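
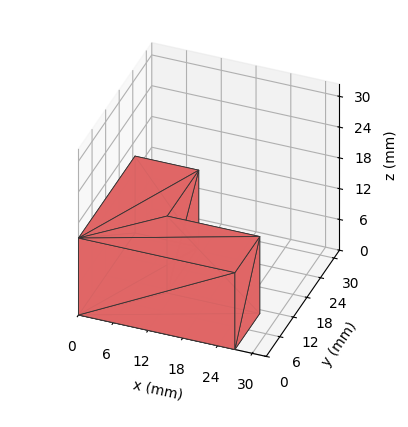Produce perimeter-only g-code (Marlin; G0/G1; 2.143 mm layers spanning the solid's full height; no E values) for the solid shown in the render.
Reading the render: the shape is an L-shaped prism: outer 27 × 25 mm, arm thicknesses ≈ 11 mm (horizontal) and 11 mm (vertical), extruded 15 mm in z (dimensions read to the nearest mm from the axis ticks). For the g-code, the solid's height is divided into equal slices at the stated Δz and each level perimeter traced with G1 moves after a G0 lift.

; perimeter-only toolpath
G21 ; units = mm
G90 ; absolute positioning
G28 ; home
; layer 1
G0 Z2.143
G0 X0.000 Y0.000
G1 X27.000 Y0.000
G1 X27.000 Y11.000
G1 X11.000 Y11.000
G1 X11.000 Y25.000
G1 X0.000 Y25.000
G1 X0.000 Y0.000
; layer 2
G0 Z4.286
G0 X0.000 Y0.000
G1 X27.000 Y0.000
G1 X27.000 Y11.000
G1 X11.000 Y11.000
G1 X11.000 Y25.000
G1 X0.000 Y25.000
G1 X0.000 Y0.000
; layer 3
G0 Z6.429
G0 X0.000 Y0.000
G1 X27.000 Y0.000
G1 X27.000 Y11.000
G1 X11.000 Y11.000
G1 X11.000 Y25.000
G1 X0.000 Y25.000
G1 X0.000 Y0.000
; layer 4
G0 Z8.571
G0 X0.000 Y0.000
G1 X27.000 Y0.000
G1 X27.000 Y11.000
G1 X11.000 Y11.000
G1 X11.000 Y25.000
G1 X0.000 Y25.000
G1 X0.000 Y0.000
; layer 5
G0 Z10.714
G0 X0.000 Y0.000
G1 X27.000 Y0.000
G1 X27.000 Y11.000
G1 X11.000 Y11.000
G1 X11.000 Y25.000
G1 X0.000 Y25.000
G1 X0.000 Y0.000
; layer 6
G0 Z12.857
G0 X0.000 Y0.000
G1 X27.000 Y0.000
G1 X27.000 Y11.000
G1 X11.000 Y11.000
G1 X11.000 Y25.000
G1 X0.000 Y25.000
G1 X0.000 Y0.000
; layer 7
G0 Z15.000
G0 X0.000 Y0.000
G1 X27.000 Y0.000
G1 X27.000 Y11.000
G1 X11.000 Y11.000
G1 X11.000 Y25.000
G1 X0.000 Y25.000
G1 X0.000 Y0.000
M2 ; end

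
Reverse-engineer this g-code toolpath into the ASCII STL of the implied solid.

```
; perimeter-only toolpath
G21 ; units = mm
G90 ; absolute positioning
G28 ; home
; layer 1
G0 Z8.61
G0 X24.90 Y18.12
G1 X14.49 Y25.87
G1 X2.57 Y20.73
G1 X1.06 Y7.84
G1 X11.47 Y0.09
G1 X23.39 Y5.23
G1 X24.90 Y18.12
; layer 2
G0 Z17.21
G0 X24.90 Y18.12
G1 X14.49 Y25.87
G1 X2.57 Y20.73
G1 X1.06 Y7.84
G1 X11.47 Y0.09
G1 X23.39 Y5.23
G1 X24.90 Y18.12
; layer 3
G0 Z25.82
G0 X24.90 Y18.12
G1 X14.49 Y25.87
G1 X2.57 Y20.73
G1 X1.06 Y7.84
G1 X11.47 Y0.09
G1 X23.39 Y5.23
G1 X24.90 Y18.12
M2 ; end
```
solid part
  facet normal 0.0000 0.0000 -1.0000
    outer loop
      vertex 2.57 20.73 0.00
      vertex 14.49 25.87 0.00
      vertex 24.90 18.12 0.00
    endloop
  endfacet
  facet normal 0.0000 0.0000 -1.0000
    outer loop
      vertex 1.06 7.84 0.00
      vertex 2.57 20.73 0.00
      vertex 24.90 18.12 0.00
    endloop
  endfacet
  facet normal 0.0000 0.0000 -1.0000
    outer loop
      vertex 11.47 0.09 0.00
      vertex 1.06 7.84 0.00
      vertex 24.90 18.12 0.00
    endloop
  endfacet
  facet normal 0.0000 0.0000 -1.0000
    outer loop
      vertex 23.39 5.23 0.00
      vertex 11.47 0.09 0.00
      vertex 24.90 18.12 0.00
    endloop
  endfacet
  facet normal 0.0000 0.0000 1.0000
    outer loop
      vertex 24.90 18.12 25.82
      vertex 14.49 25.87 25.82
      vertex 2.57 20.73 25.82
    endloop
  endfacet
  facet normal 0.0000 0.0000 1.0000
    outer loop
      vertex 24.90 18.12 25.82
      vertex 2.57 20.73 25.82
      vertex 1.06 7.84 25.82
    endloop
  endfacet
  facet normal 0.0000 0.0000 1.0000
    outer loop
      vertex 24.90 18.12 25.82
      vertex 1.06 7.84 25.82
      vertex 11.47 0.09 25.82
    endloop
  endfacet
  facet normal 0.0000 0.0000 1.0000
    outer loop
      vertex 24.90 18.12 25.82
      vertex 11.47 0.09 25.82
      vertex 23.39 5.23 25.82
    endloop
  endfacet
  facet normal 0.5972 0.8021 0.0000
    outer loop
      vertex 24.90 18.12 0.00
      vertex 14.49 25.87 0.00
      vertex 14.49 25.87 25.82
    endloop
  endfacet
  facet normal 0.5972 0.8021 0.0000
    outer loop
      vertex 24.90 18.12 0.00
      vertex 14.49 25.87 25.82
      vertex 24.90 18.12 25.82
    endloop
  endfacet
  facet normal -0.3960 0.9183 0.0000
    outer loop
      vertex 14.49 25.87 0.00
      vertex 2.57 20.73 0.00
      vertex 2.57 20.73 25.82
    endloop
  endfacet
  facet normal -0.3960 0.9183 0.0000
    outer loop
      vertex 14.49 25.87 0.00
      vertex 2.57 20.73 25.82
      vertex 14.49 25.87 25.82
    endloop
  endfacet
  facet normal -0.9932 0.1163 0.0000
    outer loop
      vertex 2.57 20.73 0.00
      vertex 1.06 7.84 0.00
      vertex 1.06 7.84 25.82
    endloop
  endfacet
  facet normal -0.9932 0.1163 0.0000
    outer loop
      vertex 2.57 20.73 0.00
      vertex 1.06 7.84 25.82
      vertex 2.57 20.73 25.82
    endloop
  endfacet
  facet normal -0.5972 -0.8021 0.0000
    outer loop
      vertex 1.06 7.84 0.00
      vertex 11.47 0.09 0.00
      vertex 11.47 0.09 25.82
    endloop
  endfacet
  facet normal -0.5972 -0.8021 0.0000
    outer loop
      vertex 1.06 7.84 0.00
      vertex 11.47 0.09 25.82
      vertex 1.06 7.84 25.82
    endloop
  endfacet
  facet normal 0.3960 -0.9183 0.0000
    outer loop
      vertex 11.47 0.09 0.00
      vertex 23.39 5.23 0.00
      vertex 23.39 5.23 25.82
    endloop
  endfacet
  facet normal 0.3960 -0.9183 0.0000
    outer loop
      vertex 11.47 0.09 0.00
      vertex 23.39 5.23 25.82
      vertex 11.47 0.09 25.82
    endloop
  endfacet
  facet normal 0.9932 -0.1163 0.0000
    outer loop
      vertex 23.39 5.23 0.00
      vertex 24.90 18.12 0.00
      vertex 24.90 18.12 25.82
    endloop
  endfacet
  facet normal 0.9932 -0.1163 0.0000
    outer loop
      vertex 23.39 5.23 0.00
      vertex 24.90 18.12 25.82
      vertex 23.39 5.23 25.82
    endloop
  endfacet
endsolid part

The G0 Z moves step by Δz≈8.61 mm. Every layer's G1 loop is the same polygon, so the solid is a straight extrusion of it from z=0 to z≈25.8. Closing with flat bottom and top caps and triangulating gives 20 facets — a regular 6-sided prism (a cylinder approximated with 6 flat sides), circumscribed radius ≈ 13 mm, height ≈ 25.8 mm.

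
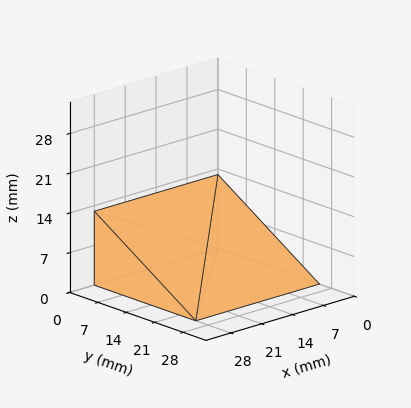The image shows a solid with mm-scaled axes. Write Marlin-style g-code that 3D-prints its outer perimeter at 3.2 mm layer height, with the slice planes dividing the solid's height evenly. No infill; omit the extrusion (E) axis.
Reading the render: the shape is a wedge (ramp): 28 × 25 mm base, rising to 13 mm along the y=0 edge and sloping linearly to z=0 at y=25 (dimensions read to the nearest mm from the axis ticks). For the g-code, the solid's height is divided into equal slices at the stated Δz and each level perimeter traced with G1 moves after a G0 lift.

; perimeter-only toolpath
G21 ; units = mm
G90 ; absolute positioning
G28 ; home
; layer 1
G0 Z3.2
G0 X0.0 Y0.0
G1 X28.0 Y0.0
G1 X28.0 Y18.8
G1 X0.0 Y18.8
G1 X0.0 Y0.0
; layer 2
G0 Z6.5
G0 X0.0 Y0.0
G1 X28.0 Y0.0
G1 X28.0 Y12.5
G1 X0.0 Y12.5
G1 X0.0 Y0.0
; layer 3
G0 Z9.8
G0 X0.0 Y0.0
G1 X28.0 Y0.0
G1 X28.0 Y6.2
G1 X0.0 Y6.2
G1 X0.0 Y0.0
M2 ; end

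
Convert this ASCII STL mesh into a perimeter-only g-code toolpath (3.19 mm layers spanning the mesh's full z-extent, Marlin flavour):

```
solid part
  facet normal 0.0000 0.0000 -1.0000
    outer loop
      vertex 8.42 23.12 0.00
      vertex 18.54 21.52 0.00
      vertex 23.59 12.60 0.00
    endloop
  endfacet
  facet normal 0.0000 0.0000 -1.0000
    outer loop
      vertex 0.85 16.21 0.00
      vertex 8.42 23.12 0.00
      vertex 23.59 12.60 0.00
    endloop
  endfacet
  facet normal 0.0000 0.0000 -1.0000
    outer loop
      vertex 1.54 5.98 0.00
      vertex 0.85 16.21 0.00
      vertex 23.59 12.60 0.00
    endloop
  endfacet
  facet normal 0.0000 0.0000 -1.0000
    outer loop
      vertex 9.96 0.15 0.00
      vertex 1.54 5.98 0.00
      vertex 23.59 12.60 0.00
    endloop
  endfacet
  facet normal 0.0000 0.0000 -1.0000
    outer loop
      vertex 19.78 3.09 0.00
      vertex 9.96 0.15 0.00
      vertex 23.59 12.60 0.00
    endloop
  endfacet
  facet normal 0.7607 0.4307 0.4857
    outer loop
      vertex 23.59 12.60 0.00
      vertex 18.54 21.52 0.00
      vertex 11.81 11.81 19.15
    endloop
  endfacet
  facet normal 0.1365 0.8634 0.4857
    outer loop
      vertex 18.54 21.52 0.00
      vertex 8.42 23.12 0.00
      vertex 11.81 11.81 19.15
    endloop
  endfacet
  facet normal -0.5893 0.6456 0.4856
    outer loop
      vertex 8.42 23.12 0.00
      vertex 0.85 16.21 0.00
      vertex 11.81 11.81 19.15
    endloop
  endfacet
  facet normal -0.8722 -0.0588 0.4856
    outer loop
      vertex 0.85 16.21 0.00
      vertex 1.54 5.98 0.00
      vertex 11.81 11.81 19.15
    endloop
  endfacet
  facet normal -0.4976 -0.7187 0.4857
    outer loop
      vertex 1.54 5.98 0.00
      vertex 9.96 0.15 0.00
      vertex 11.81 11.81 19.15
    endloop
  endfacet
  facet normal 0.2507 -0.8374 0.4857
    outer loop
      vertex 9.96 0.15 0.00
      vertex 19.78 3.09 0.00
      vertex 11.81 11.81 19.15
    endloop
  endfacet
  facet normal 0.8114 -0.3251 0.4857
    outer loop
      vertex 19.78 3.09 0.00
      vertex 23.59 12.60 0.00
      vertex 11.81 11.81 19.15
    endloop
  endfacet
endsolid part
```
; perimeter-only toolpath
G21 ; units = mm
G90 ; absolute positioning
G28 ; home
; layer 1
G0 Z3.19
G0 X21.63 Y12.47
G1 X17.42 Y19.90
G1 X8.98 Y21.24
G1 X2.68 Y15.48
G1 X3.25 Y6.95
G1 X10.27 Y2.09
G1 X18.45 Y4.54
G1 X21.63 Y12.47
; layer 2
G0 Z6.38
G0 X19.66 Y12.34
G1 X16.30 Y18.28
G1 X9.55 Y19.35
G1 X4.50 Y14.74
G1 X4.96 Y7.92
G1 X10.58 Y4.04
G1 X17.12 Y6.00
G1 X19.66 Y12.34
; layer 3
G0 Z9.57
G0 X17.70 Y12.21
G1 X15.18 Y16.66
G1 X10.12 Y17.46
G1 X6.33 Y14.01
G1 X6.68 Y8.89
G1 X10.89 Y5.98
G1 X15.80 Y7.45
G1 X17.70 Y12.21
; layer 4
G0 Z12.77
G0 X15.74 Y12.07
G1 X14.05 Y15.05
G1 X10.68 Y15.58
G1 X8.16 Y13.28
G1 X8.39 Y9.87
G1 X11.19 Y7.92
G1 X14.47 Y8.90
G1 X15.74 Y12.07
; layer 5
G0 Z15.96
G0 X13.77 Y11.94
G1 X12.93 Y13.43
G1 X11.24 Y13.70
G1 X9.98 Y12.54
G1 X10.10 Y10.84
G1 X11.50 Y9.87
G1 X13.14 Y10.36
G1 X13.77 Y11.94
M2 ; end

The solid is a regular 7-sided pyramid, base circumscribed radius ≈ 11.8 mm, apex at z ≈ 19.1 mm. Slicing at Δz = 3.19 mm — 6 equal slices spanning the solid's height, so layer i sits at z = i·h/6 — gives 5 non-empty perimeters. Each is a 7-segment closed polygon; G0 lifts to the layer z and rapids to the start vertex, then G1 traces the edges. The cross-section shrinks linearly with z (the slice at the apex is degenerate and omitted).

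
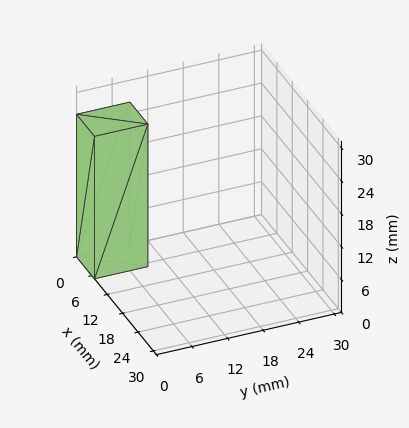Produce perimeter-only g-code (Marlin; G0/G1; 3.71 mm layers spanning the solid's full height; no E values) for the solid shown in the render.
Reading the render: the shape is a rectangular box, roughly 7 × 9 mm footprint and 26 mm tall (dimensions read to the nearest mm from the axis ticks). For the g-code, the solid's height is divided into equal slices at the stated Δz and each level perimeter traced with G1 moves after a G0 lift.

; perimeter-only toolpath
G21 ; units = mm
G90 ; absolute positioning
G28 ; home
; layer 1
G0 Z3.71
G0 X0.00 Y0.00
G1 X7.00 Y0.00
G1 X7.00 Y9.00
G1 X0.00 Y9.00
G1 X0.00 Y0.00
; layer 2
G0 Z7.43
G0 X0.00 Y0.00
G1 X7.00 Y0.00
G1 X7.00 Y9.00
G1 X0.00 Y9.00
G1 X0.00 Y0.00
; layer 3
G0 Z11.14
G0 X0.00 Y0.00
G1 X7.00 Y0.00
G1 X7.00 Y9.00
G1 X0.00 Y9.00
G1 X0.00 Y0.00
; layer 4
G0 Z14.86
G0 X0.00 Y0.00
G1 X7.00 Y0.00
G1 X7.00 Y9.00
G1 X0.00 Y9.00
G1 X0.00 Y0.00
; layer 5
G0 Z18.57
G0 X0.00 Y0.00
G1 X7.00 Y0.00
G1 X7.00 Y9.00
G1 X0.00 Y9.00
G1 X0.00 Y0.00
; layer 6
G0 Z22.29
G0 X0.00 Y0.00
G1 X7.00 Y0.00
G1 X7.00 Y9.00
G1 X0.00 Y9.00
G1 X0.00 Y0.00
; layer 7
G0 Z26.00
G0 X0.00 Y0.00
G1 X7.00 Y0.00
G1 X7.00 Y9.00
G1 X0.00 Y9.00
G1 X0.00 Y0.00
M2 ; end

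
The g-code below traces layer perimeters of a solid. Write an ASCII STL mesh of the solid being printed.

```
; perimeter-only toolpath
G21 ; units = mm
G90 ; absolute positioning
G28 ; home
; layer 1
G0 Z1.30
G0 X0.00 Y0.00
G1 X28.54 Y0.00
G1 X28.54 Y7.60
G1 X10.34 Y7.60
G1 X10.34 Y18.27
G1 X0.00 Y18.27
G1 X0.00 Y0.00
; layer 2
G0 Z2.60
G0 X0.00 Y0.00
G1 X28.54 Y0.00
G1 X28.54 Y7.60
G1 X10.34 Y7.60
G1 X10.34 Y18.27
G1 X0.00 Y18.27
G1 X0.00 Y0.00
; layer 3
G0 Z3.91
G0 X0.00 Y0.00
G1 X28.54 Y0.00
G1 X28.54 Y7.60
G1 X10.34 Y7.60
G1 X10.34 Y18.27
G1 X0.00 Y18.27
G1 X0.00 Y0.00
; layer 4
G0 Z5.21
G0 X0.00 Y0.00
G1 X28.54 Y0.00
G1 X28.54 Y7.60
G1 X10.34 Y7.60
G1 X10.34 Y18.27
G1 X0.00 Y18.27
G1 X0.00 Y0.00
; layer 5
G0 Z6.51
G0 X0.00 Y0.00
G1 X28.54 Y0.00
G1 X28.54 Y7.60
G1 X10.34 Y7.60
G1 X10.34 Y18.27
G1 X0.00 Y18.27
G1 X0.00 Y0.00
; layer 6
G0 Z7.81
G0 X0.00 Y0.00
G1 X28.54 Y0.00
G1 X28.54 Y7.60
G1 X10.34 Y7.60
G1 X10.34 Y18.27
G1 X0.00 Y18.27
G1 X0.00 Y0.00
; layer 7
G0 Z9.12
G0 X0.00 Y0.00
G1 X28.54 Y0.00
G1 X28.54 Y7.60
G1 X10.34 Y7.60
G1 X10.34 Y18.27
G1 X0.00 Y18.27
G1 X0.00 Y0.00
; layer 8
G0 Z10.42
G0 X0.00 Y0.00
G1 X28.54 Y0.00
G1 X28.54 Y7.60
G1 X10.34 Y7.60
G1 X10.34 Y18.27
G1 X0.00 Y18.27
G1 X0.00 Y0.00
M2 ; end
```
solid part
  facet normal 0.0000 0.0000 -1.0000
    outer loop
      vertex 28.54 7.60 0.00
      vertex 28.54 0.00 0.00
      vertex 0.00 0.00 0.00
    endloop
  endfacet
  facet normal 0.0000 0.0000 -1.0000
    outer loop
      vertex 10.34 7.60 0.00
      vertex 28.54 7.60 0.00
      vertex 0.00 0.00 0.00
    endloop
  endfacet
  facet normal 0.0000 0.0000 -1.0000
    outer loop
      vertex 10.34 18.27 0.00
      vertex 10.34 7.60 0.00
      vertex 0.00 0.00 0.00
    endloop
  endfacet
  facet normal 0.0000 0.0000 -1.0000
    outer loop
      vertex 0.00 18.27 0.00
      vertex 10.34 18.27 0.00
      vertex 0.00 0.00 0.00
    endloop
  endfacet
  facet normal 0.0000 0.0000 1.0000
    outer loop
      vertex 0.00 0.00 10.42
      vertex 28.54 0.00 10.42
      vertex 28.54 7.60 10.42
    endloop
  endfacet
  facet normal 0.0000 0.0000 1.0000
    outer loop
      vertex 0.00 0.00 10.42
      vertex 28.54 7.60 10.42
      vertex 10.34 7.60 10.42
    endloop
  endfacet
  facet normal 0.0000 0.0000 1.0000
    outer loop
      vertex 0.00 0.00 10.42
      vertex 10.34 7.60 10.42
      vertex 10.34 18.27 10.42
    endloop
  endfacet
  facet normal 0.0000 0.0000 1.0000
    outer loop
      vertex 0.00 0.00 10.42
      vertex 10.34 18.27 10.42
      vertex 0.00 18.27 10.42
    endloop
  endfacet
  facet normal 0.0000 -1.0000 0.0000
    outer loop
      vertex 0.00 0.00 0.00
      vertex 28.54 0.00 0.00
      vertex 28.54 0.00 10.42
    endloop
  endfacet
  facet normal 0.0000 -1.0000 0.0000
    outer loop
      vertex 0.00 0.00 0.00
      vertex 28.54 0.00 10.42
      vertex 0.00 0.00 10.42
    endloop
  endfacet
  facet normal 1.0000 0.0000 0.0000
    outer loop
      vertex 28.54 0.00 0.00
      vertex 28.54 7.60 0.00
      vertex 28.54 7.60 10.42
    endloop
  endfacet
  facet normal 1.0000 0.0000 0.0000
    outer loop
      vertex 28.54 0.00 0.00
      vertex 28.54 7.60 10.42
      vertex 28.54 0.00 10.42
    endloop
  endfacet
  facet normal 0.0000 1.0000 0.0000
    outer loop
      vertex 28.54 7.60 0.00
      vertex 10.34 7.60 0.00
      vertex 10.34 7.60 10.42
    endloop
  endfacet
  facet normal 0.0000 1.0000 0.0000
    outer loop
      vertex 28.54 7.60 0.00
      vertex 10.34 7.60 10.42
      vertex 28.54 7.60 10.42
    endloop
  endfacet
  facet normal 1.0000 0.0000 0.0000
    outer loop
      vertex 10.34 7.60 0.00
      vertex 10.34 18.27 0.00
      vertex 10.34 18.27 10.42
    endloop
  endfacet
  facet normal 1.0000 0.0000 0.0000
    outer loop
      vertex 10.34 7.60 0.00
      vertex 10.34 18.27 10.42
      vertex 10.34 7.60 10.42
    endloop
  endfacet
  facet normal 0.0000 1.0000 0.0000
    outer loop
      vertex 10.34 18.27 0.00
      vertex 0.00 18.27 0.00
      vertex 0.00 18.27 10.42
    endloop
  endfacet
  facet normal 0.0000 1.0000 0.0000
    outer loop
      vertex 10.34 18.27 0.00
      vertex 0.00 18.27 10.42
      vertex 10.34 18.27 10.42
    endloop
  endfacet
  facet normal -1.0000 0.0000 0.0000
    outer loop
      vertex 0.00 18.27 0.00
      vertex 0.00 0.00 0.00
      vertex 0.00 0.00 10.42
    endloop
  endfacet
  facet normal -1.0000 0.0000 0.0000
    outer loop
      vertex 0.00 18.27 0.00
      vertex 0.00 0.00 10.42
      vertex 0.00 18.27 10.42
    endloop
  endfacet
endsolid part

The G0 Z moves step by Δz≈1.30 mm. Every layer's G1 loop is the same polygon, so the solid is a straight extrusion of it from z=0 to z≈10.4. Closing with flat bottom and top caps and triangulating gives 20 facets — an L-shaped prism: outer 28.5 × 18.3 mm, arm thicknesses ≈ 7.6 mm (horizontal) and 10.3 mm (vertical), extruded 10.4 mm in z.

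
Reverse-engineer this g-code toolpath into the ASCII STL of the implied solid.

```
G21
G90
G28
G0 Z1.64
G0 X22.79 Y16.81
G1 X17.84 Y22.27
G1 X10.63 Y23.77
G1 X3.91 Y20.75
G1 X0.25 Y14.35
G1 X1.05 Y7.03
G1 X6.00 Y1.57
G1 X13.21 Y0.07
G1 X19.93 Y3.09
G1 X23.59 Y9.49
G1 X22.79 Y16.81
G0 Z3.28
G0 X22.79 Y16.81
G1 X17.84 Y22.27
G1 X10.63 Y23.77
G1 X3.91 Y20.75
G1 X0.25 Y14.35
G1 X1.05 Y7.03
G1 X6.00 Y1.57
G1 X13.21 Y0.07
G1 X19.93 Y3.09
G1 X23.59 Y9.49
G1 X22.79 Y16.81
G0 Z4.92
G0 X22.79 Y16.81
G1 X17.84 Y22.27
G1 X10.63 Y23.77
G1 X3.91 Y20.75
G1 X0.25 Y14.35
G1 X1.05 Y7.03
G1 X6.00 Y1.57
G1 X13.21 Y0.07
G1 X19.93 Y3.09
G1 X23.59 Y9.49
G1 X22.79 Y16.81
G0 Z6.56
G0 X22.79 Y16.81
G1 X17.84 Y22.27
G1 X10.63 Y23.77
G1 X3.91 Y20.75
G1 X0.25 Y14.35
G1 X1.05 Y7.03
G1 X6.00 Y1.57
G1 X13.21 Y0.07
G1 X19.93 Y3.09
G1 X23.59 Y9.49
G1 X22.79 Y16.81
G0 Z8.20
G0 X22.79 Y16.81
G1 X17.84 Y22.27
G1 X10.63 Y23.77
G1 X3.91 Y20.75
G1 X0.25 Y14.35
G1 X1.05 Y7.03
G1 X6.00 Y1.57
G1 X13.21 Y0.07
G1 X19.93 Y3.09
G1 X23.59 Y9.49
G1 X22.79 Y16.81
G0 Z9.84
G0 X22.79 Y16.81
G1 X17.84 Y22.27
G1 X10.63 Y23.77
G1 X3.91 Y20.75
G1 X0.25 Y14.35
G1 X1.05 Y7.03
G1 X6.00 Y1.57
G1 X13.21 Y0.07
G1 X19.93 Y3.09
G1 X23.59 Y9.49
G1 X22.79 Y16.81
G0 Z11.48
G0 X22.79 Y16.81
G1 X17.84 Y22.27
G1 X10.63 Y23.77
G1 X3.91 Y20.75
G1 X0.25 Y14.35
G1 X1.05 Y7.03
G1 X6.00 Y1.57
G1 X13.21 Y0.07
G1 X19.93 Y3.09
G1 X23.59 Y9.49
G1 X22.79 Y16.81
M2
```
solid part
  facet normal 0.0000 0.0000 -1.0000
    outer loop
      vertex 10.63 23.77 0.00
      vertex 17.84 22.27 0.00
      vertex 22.79 16.81 0.00
    endloop
  endfacet
  facet normal 0.0000 0.0000 -1.0000
    outer loop
      vertex 3.91 20.75 0.00
      vertex 10.63 23.77 0.00
      vertex 22.79 16.81 0.00
    endloop
  endfacet
  facet normal 0.0000 0.0000 -1.0000
    outer loop
      vertex 0.25 14.35 0.00
      vertex 3.91 20.75 0.00
      vertex 22.79 16.81 0.00
    endloop
  endfacet
  facet normal 0.0000 0.0000 -1.0000
    outer loop
      vertex 1.05 7.03 0.00
      vertex 0.25 14.35 0.00
      vertex 22.79 16.81 0.00
    endloop
  endfacet
  facet normal 0.0000 0.0000 -1.0000
    outer loop
      vertex 6.00 1.57 0.00
      vertex 1.05 7.03 0.00
      vertex 22.79 16.81 0.00
    endloop
  endfacet
  facet normal 0.0000 0.0000 -1.0000
    outer loop
      vertex 13.21 0.07 0.00
      vertex 6.00 1.57 0.00
      vertex 22.79 16.81 0.00
    endloop
  endfacet
  facet normal 0.0000 0.0000 -1.0000
    outer loop
      vertex 19.93 3.09 0.00
      vertex 13.21 0.07 0.00
      vertex 22.79 16.81 0.00
    endloop
  endfacet
  facet normal 0.0000 0.0000 -1.0000
    outer loop
      vertex 23.59 9.49 0.00
      vertex 19.93 3.09 0.00
      vertex 22.79 16.81 0.00
    endloop
  endfacet
  facet normal 0.0000 0.0000 1.0000
    outer loop
      vertex 22.79 16.81 11.48
      vertex 17.84 22.27 11.48
      vertex 10.63 23.77 11.48
    endloop
  endfacet
  facet normal 0.0000 0.0000 1.0000
    outer loop
      vertex 22.79 16.81 11.48
      vertex 10.63 23.77 11.48
      vertex 3.91 20.75 11.48
    endloop
  endfacet
  facet normal 0.0000 0.0000 1.0000
    outer loop
      vertex 22.79 16.81 11.48
      vertex 3.91 20.75 11.48
      vertex 0.25 14.35 11.48
    endloop
  endfacet
  facet normal 0.0000 0.0000 1.0000
    outer loop
      vertex 22.79 16.81 11.48
      vertex 0.25 14.35 11.48
      vertex 1.05 7.03 11.48
    endloop
  endfacet
  facet normal 0.0000 0.0000 1.0000
    outer loop
      vertex 22.79 16.81 11.48
      vertex 1.05 7.03 11.48
      vertex 6.00 1.57 11.48
    endloop
  endfacet
  facet normal 0.0000 0.0000 1.0000
    outer loop
      vertex 22.79 16.81 11.48
      vertex 6.00 1.57 11.48
      vertex 13.21 0.07 11.48
    endloop
  endfacet
  facet normal 0.0000 0.0000 1.0000
    outer loop
      vertex 22.79 16.81 11.48
      vertex 13.21 0.07 11.48
      vertex 19.93 3.09 11.48
    endloop
  endfacet
  facet normal 0.0000 0.0000 1.0000
    outer loop
      vertex 22.79 16.81 11.48
      vertex 19.93 3.09 11.48
      vertex 23.59 9.49 11.48
    endloop
  endfacet
  facet normal 0.7409 0.6717 0.0000
    outer loop
      vertex 22.79 16.81 0.00
      vertex 17.84 22.27 0.00
      vertex 17.84 22.27 11.48
    endloop
  endfacet
  facet normal 0.7409 0.6717 0.0000
    outer loop
      vertex 22.79 16.81 0.00
      vertex 17.84 22.27 11.48
      vertex 22.79 16.81 11.48
    endloop
  endfacet
  facet normal 0.2037 0.9790 0.0000
    outer loop
      vertex 17.84 22.27 0.00
      vertex 10.63 23.77 0.00
      vertex 10.63 23.77 11.48
    endloop
  endfacet
  facet normal 0.2037 0.9790 0.0000
    outer loop
      vertex 17.84 22.27 0.00
      vertex 10.63 23.77 11.48
      vertex 17.84 22.27 11.48
    endloop
  endfacet
  facet normal -0.4099 0.9121 0.0000
    outer loop
      vertex 10.63 23.77 0.00
      vertex 3.91 20.75 0.00
      vertex 3.91 20.75 11.48
    endloop
  endfacet
  facet normal -0.4099 0.9121 0.0000
    outer loop
      vertex 10.63 23.77 0.00
      vertex 3.91 20.75 11.48
      vertex 10.63 23.77 11.48
    endloop
  endfacet
  facet normal -0.8681 0.4964 0.0000
    outer loop
      vertex 3.91 20.75 0.00
      vertex 0.25 14.35 0.00
      vertex 0.25 14.35 11.48
    endloop
  endfacet
  facet normal -0.8681 0.4964 0.0000
    outer loop
      vertex 3.91 20.75 0.00
      vertex 0.25 14.35 11.48
      vertex 3.91 20.75 11.48
    endloop
  endfacet
  facet normal -0.9941 -0.1086 0.0000
    outer loop
      vertex 0.25 14.35 0.00
      vertex 1.05 7.03 0.00
      vertex 1.05 7.03 11.48
    endloop
  endfacet
  facet normal -0.9941 -0.1086 0.0000
    outer loop
      vertex 0.25 14.35 0.00
      vertex 1.05 7.03 11.48
      vertex 0.25 14.35 11.48
    endloop
  endfacet
  facet normal -0.7409 -0.6717 0.0000
    outer loop
      vertex 1.05 7.03 0.00
      vertex 6.00 1.57 0.00
      vertex 6.00 1.57 11.48
    endloop
  endfacet
  facet normal -0.7409 -0.6717 0.0000
    outer loop
      vertex 1.05 7.03 0.00
      vertex 6.00 1.57 11.48
      vertex 1.05 7.03 11.48
    endloop
  endfacet
  facet normal -0.2037 -0.9790 0.0000
    outer loop
      vertex 6.00 1.57 0.00
      vertex 13.21 0.07 0.00
      vertex 13.21 0.07 11.48
    endloop
  endfacet
  facet normal -0.2037 -0.9790 0.0000
    outer loop
      vertex 6.00 1.57 0.00
      vertex 13.21 0.07 11.48
      vertex 6.00 1.57 11.48
    endloop
  endfacet
  facet normal 0.4099 -0.9121 0.0000
    outer loop
      vertex 13.21 0.07 0.00
      vertex 19.93 3.09 0.00
      vertex 19.93 3.09 11.48
    endloop
  endfacet
  facet normal 0.4099 -0.9121 0.0000
    outer loop
      vertex 13.21 0.07 0.00
      vertex 19.93 3.09 11.48
      vertex 13.21 0.07 11.48
    endloop
  endfacet
  facet normal 0.8681 -0.4964 0.0000
    outer loop
      vertex 19.93 3.09 0.00
      vertex 23.59 9.49 0.00
      vertex 23.59 9.49 11.48
    endloop
  endfacet
  facet normal 0.8681 -0.4964 0.0000
    outer loop
      vertex 19.93 3.09 0.00
      vertex 23.59 9.49 11.48
      vertex 19.93 3.09 11.48
    endloop
  endfacet
  facet normal 0.9941 0.1086 0.0000
    outer loop
      vertex 23.59 9.49 0.00
      vertex 22.79 16.81 0.00
      vertex 22.79 16.81 11.48
    endloop
  endfacet
  facet normal 0.9941 0.1086 0.0000
    outer loop
      vertex 23.59 9.49 0.00
      vertex 22.79 16.81 11.48
      vertex 23.59 9.49 11.48
    endloop
  endfacet
endsolid part

The G0 Z moves step by Δz≈1.64 mm. Every layer's G1 loop is the same polygon, so the solid is a straight extrusion of it from z=0 to z≈11.5. Closing with flat bottom and top caps and triangulating gives 36 facets — a regular 10-sided prism (a cylinder approximated with 10 flat sides), circumscribed radius ≈ 11.9 mm, height ≈ 11.5 mm.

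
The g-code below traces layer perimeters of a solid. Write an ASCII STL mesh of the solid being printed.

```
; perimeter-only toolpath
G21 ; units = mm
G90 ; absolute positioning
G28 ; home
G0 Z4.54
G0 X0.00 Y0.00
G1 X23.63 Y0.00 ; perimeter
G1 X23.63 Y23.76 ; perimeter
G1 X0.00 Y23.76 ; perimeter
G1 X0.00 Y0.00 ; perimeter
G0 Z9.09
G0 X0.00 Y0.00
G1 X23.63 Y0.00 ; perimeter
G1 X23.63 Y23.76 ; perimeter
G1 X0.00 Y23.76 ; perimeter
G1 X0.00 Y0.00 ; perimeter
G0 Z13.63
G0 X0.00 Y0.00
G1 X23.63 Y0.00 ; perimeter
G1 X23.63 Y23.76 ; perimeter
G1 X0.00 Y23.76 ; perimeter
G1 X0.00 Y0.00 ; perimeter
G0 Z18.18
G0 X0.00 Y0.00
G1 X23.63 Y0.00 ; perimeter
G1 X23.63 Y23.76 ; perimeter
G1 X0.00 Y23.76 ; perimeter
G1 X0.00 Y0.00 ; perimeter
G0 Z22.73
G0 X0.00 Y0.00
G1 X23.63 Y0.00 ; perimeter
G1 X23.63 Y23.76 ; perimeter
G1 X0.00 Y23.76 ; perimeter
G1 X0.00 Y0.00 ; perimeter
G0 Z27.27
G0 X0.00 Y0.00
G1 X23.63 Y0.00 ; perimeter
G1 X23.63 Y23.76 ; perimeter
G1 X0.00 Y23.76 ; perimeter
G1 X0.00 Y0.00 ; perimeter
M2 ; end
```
solid part
  facet normal 0.0000 0.0000 -1.0000
    outer loop
      vertex 23.63 23.76 0.00
      vertex 23.63 0.00 0.00
      vertex 0.00 0.00 0.00
    endloop
  endfacet
  facet normal 0.0000 0.0000 -1.0000
    outer loop
      vertex 0.00 23.76 0.00
      vertex 23.63 23.76 0.00
      vertex 0.00 0.00 0.00
    endloop
  endfacet
  facet normal 0.0000 0.0000 1.0000
    outer loop
      vertex 0.00 0.00 27.27
      vertex 23.63 0.00 27.27
      vertex 23.63 23.76 27.27
    endloop
  endfacet
  facet normal 0.0000 0.0000 1.0000
    outer loop
      vertex 0.00 0.00 27.27
      vertex 23.63 23.76 27.27
      vertex 0.00 23.76 27.27
    endloop
  endfacet
  facet normal 0.0000 -1.0000 0.0000
    outer loop
      vertex 0.00 0.00 0.00
      vertex 23.63 0.00 0.00
      vertex 23.63 0.00 27.27
    endloop
  endfacet
  facet normal 0.0000 -1.0000 0.0000
    outer loop
      vertex 0.00 0.00 0.00
      vertex 23.63 0.00 27.27
      vertex 0.00 0.00 27.27
    endloop
  endfacet
  facet normal 0.0000 1.0000 0.0000
    outer loop
      vertex 23.63 23.76 27.27
      vertex 23.63 23.76 0.00
      vertex 0.00 23.76 0.00
    endloop
  endfacet
  facet normal 0.0000 1.0000 0.0000
    outer loop
      vertex 0.00 23.76 27.27
      vertex 23.63 23.76 27.27
      vertex 0.00 23.76 0.00
    endloop
  endfacet
  facet normal -1.0000 0.0000 0.0000
    outer loop
      vertex 0.00 23.76 27.27
      vertex 0.00 23.76 0.00
      vertex 0.00 0.00 0.00
    endloop
  endfacet
  facet normal -1.0000 0.0000 0.0000
    outer loop
      vertex 0.00 0.00 27.27
      vertex 0.00 23.76 27.27
      vertex 0.00 0.00 0.00
    endloop
  endfacet
  facet normal 1.0000 0.0000 0.0000
    outer loop
      vertex 23.63 0.00 0.00
      vertex 23.63 23.76 0.00
      vertex 23.63 23.76 27.27
    endloop
  endfacet
  facet normal 1.0000 0.0000 0.0000
    outer loop
      vertex 23.63 0.00 0.00
      vertex 23.63 23.76 27.27
      vertex 23.63 0.00 27.27
    endloop
  endfacet
endsolid part

The G0 Z moves step by Δz≈4.54 mm. Every layer's G1 loop is the same polygon, so the solid is a straight extrusion of it from z=0 to z≈27.3. Closing with flat bottom and top caps and triangulating gives 12 facets — a rectangular box, roughly 23.6 × 23.8 mm footprint and 27.3 mm tall.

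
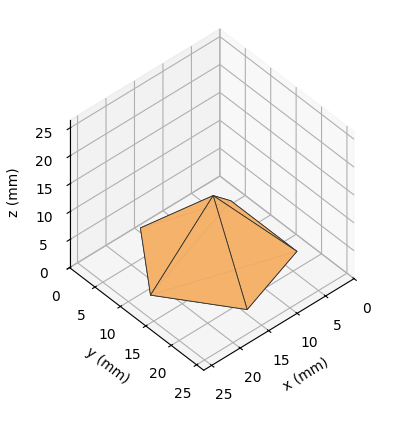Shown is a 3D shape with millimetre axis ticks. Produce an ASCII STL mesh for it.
Reading the render: the shape is a regular 5-sided pyramid, base circumscribed radius ≈ 11 mm, apex at z ≈ 11 mm (dimensions read to the nearest mm from the axis ticks). For the STL, each face is triangulated and given an outward normal.

solid part
  facet normal 0.0000 0.0000 -1.0000
    outer loop
      vertex 2.1 17.5 0.0
      vertex 14.4 21.5 0.0
      vertex 22.0 11.0 0.0
    endloop
  endfacet
  facet normal 0.0000 0.0000 -1.0000
    outer loop
      vertex 2.1 4.5 0.0
      vertex 2.1 17.5 0.0
      vertex 22.0 11.0 0.0
    endloop
  endfacet
  facet normal 0.0000 0.0000 -1.0000
    outer loop
      vertex 14.4 0.5 0.0
      vertex 2.1 4.5 0.0
      vertex 22.0 11.0 0.0
    endloop
  endfacet
  facet normal 0.6295 0.4556 0.6295
    outer loop
      vertex 22.0 11.0 0.0
      vertex 14.4 21.5 0.0
      vertex 11.0 11.0 11.0
    endloop
  endfacet
  facet normal -0.2401 0.7382 0.6304
    outer loop
      vertex 14.4 21.5 0.0
      vertex 2.1 17.5 0.0
      vertex 11.0 11.0 11.0
    endloop
  endfacet
  facet normal -0.7774 0.0000 0.6290
    outer loop
      vertex 2.1 17.5 0.0
      vertex 2.1 4.5 0.0
      vertex 11.0 11.0 11.0
    endloop
  endfacet
  facet normal -0.2401 -0.7382 0.6304
    outer loop
      vertex 2.1 4.5 0.0
      vertex 14.4 0.5 0.0
      vertex 11.0 11.0 11.0
    endloop
  endfacet
  facet normal 0.6295 -0.4556 0.6295
    outer loop
      vertex 14.4 0.5 0.0
      vertex 22.0 11.0 0.0
      vertex 11.0 11.0 11.0
    endloop
  endfacet
endsolid part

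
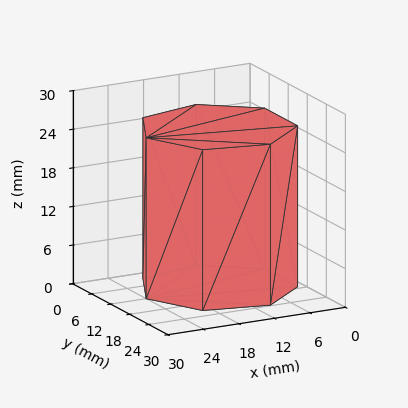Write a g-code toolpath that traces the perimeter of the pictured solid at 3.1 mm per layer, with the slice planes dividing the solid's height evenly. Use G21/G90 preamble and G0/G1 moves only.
Reading the render: the shape is a regular 7-sided prism (a cylinder approximated with 7 flat sides), circumscribed radius ≈ 12 mm, height ≈ 25 mm (dimensions read to the nearest mm from the axis ticks). For the g-code, the solid's height is divided into equal slices at the stated Δz and each level perimeter traced with G1 moves after a G0 lift.

; perimeter-only toolpath
G21 ; units = mm
G90 ; absolute positioning
G28 ; home
; layer 1
G0 Z3.1
G0 X24.0 Y12.0
G1 X19.5 Y21.4
G1 X9.3 Y23.7
G1 X1.2 Y17.2
G1 X1.2 Y6.8
G1 X9.3 Y0.3
G1 X19.5 Y2.6
G1 X24.0 Y12.0
; layer 2
G0 Z6.2
G0 X24.0 Y12.0
G1 X19.5 Y21.4
G1 X9.3 Y23.7
G1 X1.2 Y17.2
G1 X1.2 Y6.8
G1 X9.3 Y0.3
G1 X19.5 Y2.6
G1 X24.0 Y12.0
; layer 3
G0 Z9.4
G0 X24.0 Y12.0
G1 X19.5 Y21.4
G1 X9.3 Y23.7
G1 X1.2 Y17.2
G1 X1.2 Y6.8
G1 X9.3 Y0.3
G1 X19.5 Y2.6
G1 X24.0 Y12.0
; layer 4
G0 Z12.5
G0 X24.0 Y12.0
G1 X19.5 Y21.4
G1 X9.3 Y23.7
G1 X1.2 Y17.2
G1 X1.2 Y6.8
G1 X9.3 Y0.3
G1 X19.5 Y2.6
G1 X24.0 Y12.0
; layer 5
G0 Z15.6
G0 X24.0 Y12.0
G1 X19.5 Y21.4
G1 X9.3 Y23.7
G1 X1.2 Y17.2
G1 X1.2 Y6.8
G1 X9.3 Y0.3
G1 X19.5 Y2.6
G1 X24.0 Y12.0
; layer 6
G0 Z18.8
G0 X24.0 Y12.0
G1 X19.5 Y21.4
G1 X9.3 Y23.7
G1 X1.2 Y17.2
G1 X1.2 Y6.8
G1 X9.3 Y0.3
G1 X19.5 Y2.6
G1 X24.0 Y12.0
; layer 7
G0 Z21.9
G0 X24.0 Y12.0
G1 X19.5 Y21.4
G1 X9.3 Y23.7
G1 X1.2 Y17.2
G1 X1.2 Y6.8
G1 X9.3 Y0.3
G1 X19.5 Y2.6
G1 X24.0 Y12.0
; layer 8
G0 Z25.0
G0 X24.0 Y12.0
G1 X19.5 Y21.4
G1 X9.3 Y23.7
G1 X1.2 Y17.2
G1 X1.2 Y6.8
G1 X9.3 Y0.3
G1 X19.5 Y2.6
G1 X24.0 Y12.0
M2 ; end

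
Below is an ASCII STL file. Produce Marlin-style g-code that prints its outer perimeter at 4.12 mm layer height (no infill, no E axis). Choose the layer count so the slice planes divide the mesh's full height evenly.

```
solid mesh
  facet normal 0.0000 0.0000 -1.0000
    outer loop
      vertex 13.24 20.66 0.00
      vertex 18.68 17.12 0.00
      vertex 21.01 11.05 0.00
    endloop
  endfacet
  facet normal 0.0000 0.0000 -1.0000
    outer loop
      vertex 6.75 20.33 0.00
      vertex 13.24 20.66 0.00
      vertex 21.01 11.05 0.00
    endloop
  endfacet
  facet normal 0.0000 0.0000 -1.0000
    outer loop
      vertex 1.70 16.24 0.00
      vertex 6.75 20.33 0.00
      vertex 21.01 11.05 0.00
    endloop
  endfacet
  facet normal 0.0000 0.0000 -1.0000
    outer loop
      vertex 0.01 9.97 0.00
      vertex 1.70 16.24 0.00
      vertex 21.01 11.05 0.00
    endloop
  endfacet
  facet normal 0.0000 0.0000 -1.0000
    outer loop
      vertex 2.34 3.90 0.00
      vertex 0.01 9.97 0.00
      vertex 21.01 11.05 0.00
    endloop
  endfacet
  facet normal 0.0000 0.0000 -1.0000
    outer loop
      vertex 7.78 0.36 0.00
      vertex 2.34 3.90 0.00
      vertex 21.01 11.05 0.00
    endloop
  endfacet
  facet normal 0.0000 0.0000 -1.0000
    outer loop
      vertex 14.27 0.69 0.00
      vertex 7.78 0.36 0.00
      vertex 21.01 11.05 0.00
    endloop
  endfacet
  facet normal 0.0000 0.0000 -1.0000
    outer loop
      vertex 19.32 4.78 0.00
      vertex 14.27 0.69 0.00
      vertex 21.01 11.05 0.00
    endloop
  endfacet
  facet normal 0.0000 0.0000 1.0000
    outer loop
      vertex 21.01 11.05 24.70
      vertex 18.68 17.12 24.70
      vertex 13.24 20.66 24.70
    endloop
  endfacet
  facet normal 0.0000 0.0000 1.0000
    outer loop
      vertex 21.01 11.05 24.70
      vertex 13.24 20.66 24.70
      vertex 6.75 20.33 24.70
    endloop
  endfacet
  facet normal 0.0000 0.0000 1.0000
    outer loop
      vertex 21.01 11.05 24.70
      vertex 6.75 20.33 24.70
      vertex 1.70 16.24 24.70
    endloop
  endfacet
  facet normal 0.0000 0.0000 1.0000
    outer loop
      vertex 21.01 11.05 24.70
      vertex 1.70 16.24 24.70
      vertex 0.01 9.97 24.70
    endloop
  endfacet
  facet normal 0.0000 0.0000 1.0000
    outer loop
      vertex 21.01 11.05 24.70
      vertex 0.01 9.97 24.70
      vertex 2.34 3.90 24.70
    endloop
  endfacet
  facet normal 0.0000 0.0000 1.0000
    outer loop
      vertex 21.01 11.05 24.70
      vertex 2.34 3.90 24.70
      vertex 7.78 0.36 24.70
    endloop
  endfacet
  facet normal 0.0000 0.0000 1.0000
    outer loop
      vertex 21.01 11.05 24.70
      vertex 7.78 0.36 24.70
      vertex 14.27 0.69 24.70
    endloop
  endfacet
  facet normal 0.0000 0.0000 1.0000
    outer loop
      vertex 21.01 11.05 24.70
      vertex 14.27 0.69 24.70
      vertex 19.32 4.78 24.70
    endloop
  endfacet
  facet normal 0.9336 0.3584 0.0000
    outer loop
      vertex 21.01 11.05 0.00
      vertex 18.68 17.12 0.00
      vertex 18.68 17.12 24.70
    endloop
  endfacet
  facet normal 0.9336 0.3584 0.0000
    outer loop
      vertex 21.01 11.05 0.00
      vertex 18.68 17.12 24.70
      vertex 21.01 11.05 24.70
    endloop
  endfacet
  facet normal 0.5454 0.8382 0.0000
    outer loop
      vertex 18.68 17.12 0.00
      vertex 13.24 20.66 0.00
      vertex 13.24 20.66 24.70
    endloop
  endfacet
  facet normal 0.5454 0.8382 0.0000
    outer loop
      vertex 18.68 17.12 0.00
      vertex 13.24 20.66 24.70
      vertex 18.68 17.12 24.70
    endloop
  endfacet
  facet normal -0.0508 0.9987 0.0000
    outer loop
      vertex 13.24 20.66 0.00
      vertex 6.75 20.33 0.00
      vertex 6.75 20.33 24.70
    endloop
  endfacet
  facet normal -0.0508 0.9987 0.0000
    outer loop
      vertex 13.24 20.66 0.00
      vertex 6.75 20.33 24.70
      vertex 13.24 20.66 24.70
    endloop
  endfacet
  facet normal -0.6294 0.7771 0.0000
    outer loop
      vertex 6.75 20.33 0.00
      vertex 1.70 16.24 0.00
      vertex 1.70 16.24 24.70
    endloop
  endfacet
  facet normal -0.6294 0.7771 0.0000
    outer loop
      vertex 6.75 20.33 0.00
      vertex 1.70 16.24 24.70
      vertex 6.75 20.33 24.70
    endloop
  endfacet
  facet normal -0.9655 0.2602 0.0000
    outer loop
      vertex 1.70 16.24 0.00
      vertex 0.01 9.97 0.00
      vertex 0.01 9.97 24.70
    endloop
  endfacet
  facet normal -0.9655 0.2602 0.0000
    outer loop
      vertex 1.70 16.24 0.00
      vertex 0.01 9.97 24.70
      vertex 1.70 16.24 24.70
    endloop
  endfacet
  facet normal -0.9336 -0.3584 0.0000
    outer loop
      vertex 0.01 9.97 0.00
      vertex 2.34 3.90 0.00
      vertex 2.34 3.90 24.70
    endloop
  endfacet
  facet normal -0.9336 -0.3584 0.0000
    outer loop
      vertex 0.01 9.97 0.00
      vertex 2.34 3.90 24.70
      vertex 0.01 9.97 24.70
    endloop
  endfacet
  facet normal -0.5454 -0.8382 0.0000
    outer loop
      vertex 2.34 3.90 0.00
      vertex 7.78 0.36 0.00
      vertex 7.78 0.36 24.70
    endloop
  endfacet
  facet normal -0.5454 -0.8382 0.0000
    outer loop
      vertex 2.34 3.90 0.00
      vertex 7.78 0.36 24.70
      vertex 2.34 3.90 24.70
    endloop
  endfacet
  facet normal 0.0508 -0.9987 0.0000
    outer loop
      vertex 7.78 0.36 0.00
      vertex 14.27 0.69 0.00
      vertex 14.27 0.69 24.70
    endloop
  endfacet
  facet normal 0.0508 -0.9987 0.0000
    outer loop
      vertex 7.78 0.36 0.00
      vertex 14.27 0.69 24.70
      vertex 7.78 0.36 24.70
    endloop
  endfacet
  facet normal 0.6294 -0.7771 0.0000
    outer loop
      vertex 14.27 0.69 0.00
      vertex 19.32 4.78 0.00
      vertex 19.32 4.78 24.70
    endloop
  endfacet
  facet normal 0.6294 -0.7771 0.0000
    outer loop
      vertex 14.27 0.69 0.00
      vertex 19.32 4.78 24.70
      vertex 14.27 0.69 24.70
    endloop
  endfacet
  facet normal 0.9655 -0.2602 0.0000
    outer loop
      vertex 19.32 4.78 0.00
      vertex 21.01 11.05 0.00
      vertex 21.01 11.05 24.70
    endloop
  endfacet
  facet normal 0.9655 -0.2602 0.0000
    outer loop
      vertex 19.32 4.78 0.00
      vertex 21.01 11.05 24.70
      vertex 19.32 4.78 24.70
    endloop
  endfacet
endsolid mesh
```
; perimeter-only toolpath
G21 ; units = mm
G90 ; absolute positioning
G28 ; home
; layer 1
G0 Z4.12
G0 X21.01 Y11.05
G1 X18.68 Y17.12
G1 X13.24 Y20.66
G1 X6.75 Y20.33
G1 X1.70 Y16.24
G1 X0.01 Y9.97
G1 X2.34 Y3.90
G1 X7.78 Y0.36
G1 X14.27 Y0.69
G1 X19.32 Y4.78
G1 X21.01 Y11.05
; layer 2
G0 Z8.23
G0 X21.01 Y11.05
G1 X18.68 Y17.12
G1 X13.24 Y20.66
G1 X6.75 Y20.33
G1 X1.70 Y16.24
G1 X0.01 Y9.97
G1 X2.34 Y3.90
G1 X7.78 Y0.36
G1 X14.27 Y0.69
G1 X19.32 Y4.78
G1 X21.01 Y11.05
; layer 3
G0 Z12.35
G0 X21.01 Y11.05
G1 X18.68 Y17.12
G1 X13.24 Y20.66
G1 X6.75 Y20.33
G1 X1.70 Y16.24
G1 X0.01 Y9.97
G1 X2.34 Y3.90
G1 X7.78 Y0.36
G1 X14.27 Y0.69
G1 X19.32 Y4.78
G1 X21.01 Y11.05
; layer 4
G0 Z16.47
G0 X21.01 Y11.05
G1 X18.68 Y17.12
G1 X13.24 Y20.66
G1 X6.75 Y20.33
G1 X1.70 Y16.24
G1 X0.01 Y9.97
G1 X2.34 Y3.90
G1 X7.78 Y0.36
G1 X14.27 Y0.69
G1 X19.32 Y4.78
G1 X21.01 Y11.05
; layer 5
G0 Z20.58
G0 X21.01 Y11.05
G1 X18.68 Y17.12
G1 X13.24 Y20.66
G1 X6.75 Y20.33
G1 X1.70 Y16.24
G1 X0.01 Y9.97
G1 X2.34 Y3.90
G1 X7.78 Y0.36
G1 X14.27 Y0.69
G1 X19.32 Y4.78
G1 X21.01 Y11.05
; layer 6
G0 Z24.70
G0 X21.01 Y11.05
G1 X18.68 Y17.12
G1 X13.24 Y20.66
G1 X6.75 Y20.33
G1 X1.70 Y16.24
G1 X0.01 Y9.97
G1 X2.34 Y3.90
G1 X7.78 Y0.36
G1 X14.27 Y0.69
G1 X19.32 Y4.78
G1 X21.01 Y11.05
M2 ; end

The solid is a regular 10-sided prism (a cylinder approximated with 10 flat sides), circumscribed radius ≈ 10.5 mm, height ≈ 24.7 mm. Slicing at Δz = 4.12 mm — 6 equal slices spanning the solid's height, so layer i sits at z = i·h/6 — gives 6 non-empty perimeters. Each is a 10-segment closed polygon; G0 lifts to the layer z and rapids to the start vertex, then G1 traces the edges.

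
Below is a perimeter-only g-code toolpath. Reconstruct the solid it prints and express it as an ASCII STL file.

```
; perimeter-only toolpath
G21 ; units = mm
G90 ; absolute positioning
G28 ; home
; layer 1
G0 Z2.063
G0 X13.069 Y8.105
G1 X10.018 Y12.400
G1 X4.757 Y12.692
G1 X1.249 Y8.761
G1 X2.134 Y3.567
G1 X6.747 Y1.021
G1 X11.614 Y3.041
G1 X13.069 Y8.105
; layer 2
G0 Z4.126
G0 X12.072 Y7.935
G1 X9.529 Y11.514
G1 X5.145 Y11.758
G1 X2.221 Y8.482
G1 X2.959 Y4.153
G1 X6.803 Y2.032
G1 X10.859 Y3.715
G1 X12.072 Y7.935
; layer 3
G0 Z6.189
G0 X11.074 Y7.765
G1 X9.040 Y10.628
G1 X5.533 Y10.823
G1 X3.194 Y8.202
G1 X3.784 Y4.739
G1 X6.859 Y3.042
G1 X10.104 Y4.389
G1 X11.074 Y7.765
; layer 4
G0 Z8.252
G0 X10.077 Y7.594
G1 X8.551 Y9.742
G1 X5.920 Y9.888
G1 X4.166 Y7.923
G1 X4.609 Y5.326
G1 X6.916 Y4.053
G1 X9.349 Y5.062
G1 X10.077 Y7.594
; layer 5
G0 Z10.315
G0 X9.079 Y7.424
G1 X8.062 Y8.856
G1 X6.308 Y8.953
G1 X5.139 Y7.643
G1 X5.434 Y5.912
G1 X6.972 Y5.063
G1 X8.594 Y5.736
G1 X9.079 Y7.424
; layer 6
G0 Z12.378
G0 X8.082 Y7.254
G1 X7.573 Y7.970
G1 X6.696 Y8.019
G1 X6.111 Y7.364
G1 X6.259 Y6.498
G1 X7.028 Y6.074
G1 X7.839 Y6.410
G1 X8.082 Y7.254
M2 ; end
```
solid part
  facet normal 0.0000 0.0000 -1.0000
    outer loop
      vertex 4.369 13.627 0.000
      vertex 10.507 13.286 0.000
      vertex 14.067 8.275 0.000
    endloop
  endfacet
  facet normal 0.0000 0.0000 -1.0000
    outer loop
      vertex 0.276 9.041 0.000
      vertex 4.369 13.627 0.000
      vertex 14.067 8.275 0.000
    endloop
  endfacet
  facet normal 0.0000 0.0000 -1.0000
    outer loop
      vertex 1.309 2.981 0.000
      vertex 0.276 9.041 0.000
      vertex 14.067 8.275 0.000
    endloop
  endfacet
  facet normal 0.0000 0.0000 -1.0000
    outer loop
      vertex 6.691 0.011 0.000
      vertex 1.309 2.981 0.000
      vertex 14.067 8.275 0.000
    endloop
  endfacet
  facet normal 0.0000 0.0000 -1.0000
    outer loop
      vertex 12.369 2.367 0.000
      vertex 6.691 0.011 0.000
      vertex 14.067 8.275 0.000
    endloop
  endfacet
  facet normal 0.7456 0.5297 0.4042
    outer loop
      vertex 14.067 8.275 0.000
      vertex 10.507 13.286 0.000
      vertex 7.084 7.084 14.441
    endloop
  endfacet
  facet normal 0.0507 0.9132 0.4042
    outer loop
      vertex 10.507 13.286 0.000
      vertex 4.369 13.627 0.000
      vertex 7.084 7.084 14.441
    endloop
  endfacet
  facet normal -0.6824 0.6090 0.4042
    outer loop
      vertex 4.369 13.627 0.000
      vertex 0.276 9.041 0.000
      vertex 7.084 7.084 14.441
    endloop
  endfacet
  facet normal -0.9016 -0.1537 0.4042
    outer loop
      vertex 0.276 9.041 0.000
      vertex 1.309 2.981 0.000
      vertex 7.084 7.084 14.441
    endloop
  endfacet
  facet normal -0.4419 -0.8008 0.4043
    outer loop
      vertex 1.309 2.981 0.000
      vertex 6.691 0.011 0.000
      vertex 7.084 7.084 14.441
    endloop
  endfacet
  facet normal 0.3505 -0.8448 0.4042
    outer loop
      vertex 6.691 0.011 0.000
      vertex 12.369 2.367 0.000
      vertex 7.084 7.084 14.441
    endloop
  endfacet
  facet normal 0.8791 -0.2526 0.4042
    outer loop
      vertex 12.369 2.367 0.000
      vertex 14.067 8.275 0.000
      vertex 7.084 7.084 14.441
    endloop
  endfacet
endsolid part

The G0 Z moves step by Δz≈2.063 mm. The G1 loops shrink linearly with z, so the solid tapers from its base footprint up to z≈14.4. Closing with a flat bottom cap and the tapered top and triangulating gives 12 facets — a regular 7-sided pyramid, base circumscribed radius ≈ 7.08 mm, apex at z ≈ 14.4 mm.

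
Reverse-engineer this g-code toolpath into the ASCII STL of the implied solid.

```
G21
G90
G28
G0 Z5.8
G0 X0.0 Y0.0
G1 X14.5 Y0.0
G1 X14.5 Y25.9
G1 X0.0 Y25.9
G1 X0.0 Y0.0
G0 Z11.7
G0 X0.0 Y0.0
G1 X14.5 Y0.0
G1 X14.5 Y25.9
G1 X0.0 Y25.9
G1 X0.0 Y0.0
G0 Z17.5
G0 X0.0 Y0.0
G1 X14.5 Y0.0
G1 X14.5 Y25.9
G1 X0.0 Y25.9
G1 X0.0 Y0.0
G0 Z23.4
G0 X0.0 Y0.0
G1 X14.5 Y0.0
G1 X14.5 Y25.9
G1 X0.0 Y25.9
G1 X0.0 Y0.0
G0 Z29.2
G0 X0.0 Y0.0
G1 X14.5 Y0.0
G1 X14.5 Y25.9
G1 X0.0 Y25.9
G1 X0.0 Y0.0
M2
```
solid part
  facet normal 0.0000 0.0000 -1.0000
    outer loop
      vertex 14.5 25.9 0.0
      vertex 14.5 0.0 0.0
      vertex 0.0 0.0 0.0
    endloop
  endfacet
  facet normal 0.0000 0.0000 -1.0000
    outer loop
      vertex 0.0 25.9 0.0
      vertex 14.5 25.9 0.0
      vertex 0.0 0.0 0.0
    endloop
  endfacet
  facet normal 0.0000 0.0000 1.0000
    outer loop
      vertex 0.0 0.0 29.2
      vertex 14.5 0.0 29.2
      vertex 14.5 25.9 29.2
    endloop
  endfacet
  facet normal 0.0000 0.0000 1.0000
    outer loop
      vertex 0.0 0.0 29.2
      vertex 14.5 25.9 29.2
      vertex 0.0 25.9 29.2
    endloop
  endfacet
  facet normal 0.0000 -1.0000 0.0000
    outer loop
      vertex 0.0 0.0 0.0
      vertex 14.5 0.0 0.0
      vertex 14.5 0.0 29.2
    endloop
  endfacet
  facet normal 0.0000 -1.0000 0.0000
    outer loop
      vertex 0.0 0.0 0.0
      vertex 14.5 0.0 29.2
      vertex 0.0 0.0 29.2
    endloop
  endfacet
  facet normal 0.0000 1.0000 0.0000
    outer loop
      vertex 14.5 25.9 29.2
      vertex 14.5 25.9 0.0
      vertex 0.0 25.9 0.0
    endloop
  endfacet
  facet normal 0.0000 1.0000 0.0000
    outer loop
      vertex 0.0 25.9 29.2
      vertex 14.5 25.9 29.2
      vertex 0.0 25.9 0.0
    endloop
  endfacet
  facet normal -1.0000 0.0000 0.0000
    outer loop
      vertex 0.0 25.9 29.2
      vertex 0.0 25.9 0.0
      vertex 0.0 0.0 0.0
    endloop
  endfacet
  facet normal -1.0000 0.0000 0.0000
    outer loop
      vertex 0.0 0.0 29.2
      vertex 0.0 25.9 29.2
      vertex 0.0 0.0 0.0
    endloop
  endfacet
  facet normal 1.0000 0.0000 0.0000
    outer loop
      vertex 14.5 0.0 0.0
      vertex 14.5 25.9 0.0
      vertex 14.5 25.9 29.2
    endloop
  endfacet
  facet normal 1.0000 0.0000 0.0000
    outer loop
      vertex 14.5 0.0 0.0
      vertex 14.5 25.9 29.2
      vertex 14.5 0.0 29.2
    endloop
  endfacet
endsolid part

The G0 Z moves step by Δz≈5.8 mm. Every layer's G1 loop is the same polygon, so the solid is a straight extrusion of it from z=0 to z≈29.2. Closing with flat bottom and top caps and triangulating gives 12 facets — a rectangular box, roughly 14.5 × 25.9 mm footprint and 29.2 mm tall.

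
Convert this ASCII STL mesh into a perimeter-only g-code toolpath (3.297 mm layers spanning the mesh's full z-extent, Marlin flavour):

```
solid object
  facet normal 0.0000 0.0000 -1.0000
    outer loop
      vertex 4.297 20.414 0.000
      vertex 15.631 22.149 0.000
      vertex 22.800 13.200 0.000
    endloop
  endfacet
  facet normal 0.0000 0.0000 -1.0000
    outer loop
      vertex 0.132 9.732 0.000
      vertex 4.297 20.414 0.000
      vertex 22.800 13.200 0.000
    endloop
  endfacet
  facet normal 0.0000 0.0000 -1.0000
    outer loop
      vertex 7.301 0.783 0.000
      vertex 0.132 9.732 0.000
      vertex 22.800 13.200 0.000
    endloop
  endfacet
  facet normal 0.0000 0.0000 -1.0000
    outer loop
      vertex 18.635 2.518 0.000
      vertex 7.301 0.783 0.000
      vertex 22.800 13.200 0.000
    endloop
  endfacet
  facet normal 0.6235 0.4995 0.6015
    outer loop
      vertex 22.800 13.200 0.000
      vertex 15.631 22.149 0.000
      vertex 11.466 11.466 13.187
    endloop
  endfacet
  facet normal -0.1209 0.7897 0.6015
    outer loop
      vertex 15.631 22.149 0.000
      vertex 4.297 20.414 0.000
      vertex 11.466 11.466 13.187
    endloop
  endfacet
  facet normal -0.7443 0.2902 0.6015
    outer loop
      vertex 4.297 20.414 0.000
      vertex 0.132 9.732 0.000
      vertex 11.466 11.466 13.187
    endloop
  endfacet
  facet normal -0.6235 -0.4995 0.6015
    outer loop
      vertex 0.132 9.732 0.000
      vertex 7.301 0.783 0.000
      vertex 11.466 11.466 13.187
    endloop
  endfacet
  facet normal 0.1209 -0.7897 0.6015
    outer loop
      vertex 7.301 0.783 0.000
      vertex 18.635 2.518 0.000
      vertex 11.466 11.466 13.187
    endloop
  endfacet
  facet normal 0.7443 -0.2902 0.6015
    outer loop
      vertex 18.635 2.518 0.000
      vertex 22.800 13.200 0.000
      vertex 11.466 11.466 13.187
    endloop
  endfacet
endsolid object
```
; perimeter-only toolpath
G21 ; units = mm
G90 ; absolute positioning
G28 ; home
; layer 1
G0 Z3.297
G0 X19.966 Y12.766
G1 X14.590 Y19.478
G1 X6.089 Y18.177
G1 X2.966 Y10.165
G1 X8.342 Y3.454
G1 X16.843 Y4.755
G1 X19.966 Y12.766
; layer 2
G0 Z6.593
G0 X17.133 Y12.333
G1 X13.549 Y16.808
G1 X7.881 Y15.940
G1 X5.799 Y10.599
G1 X9.383 Y6.124
G1 X15.050 Y6.992
G1 X17.133 Y12.333
; layer 3
G0 Z9.890
G0 X14.299 Y11.899
G1 X12.507 Y14.137
G1 X9.674 Y13.703
G1 X8.632 Y11.032
G1 X10.425 Y8.795
G1 X13.258 Y9.229
G1 X14.299 Y11.899
M2 ; end

The solid is a regular 6-sided pyramid, base circumscribed radius ≈ 11.5 mm, apex at z ≈ 13.2 mm. Slicing at Δz = 3.297 mm — 4 equal slices spanning the solid's height, so layer i sits at z = i·h/4 — gives 3 non-empty perimeters. Each is a 6-segment closed polygon; G0 lifts to the layer z and rapids to the start vertex, then G1 traces the edges. The cross-section shrinks linearly with z (the slice at the apex is degenerate and omitted).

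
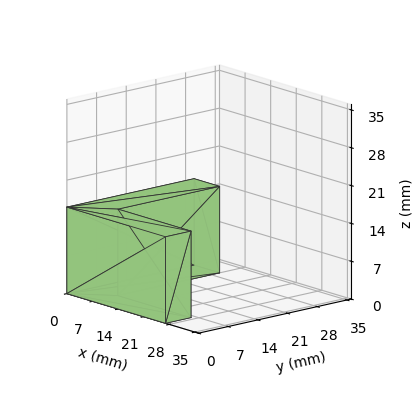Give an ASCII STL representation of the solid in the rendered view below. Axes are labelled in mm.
Reading the render: the shape is an L-shaped prism: outer 27 × 30 mm, arm thicknesses ≈ 6 mm (horizontal) and 7 mm (vertical), extruded 16 mm in z (dimensions read to the nearest mm from the axis ticks). For the STL, each face is triangulated and given an outward normal.

solid part
  facet normal 0.0000 0.0000 -1.0000
    outer loop
      vertex 27.0 6.0 0.0
      vertex 27.0 0.0 0.0
      vertex 0.0 0.0 0.0
    endloop
  endfacet
  facet normal 0.0000 0.0000 -1.0000
    outer loop
      vertex 7.0 6.0 0.0
      vertex 27.0 6.0 0.0
      vertex 0.0 0.0 0.0
    endloop
  endfacet
  facet normal 0.0000 0.0000 -1.0000
    outer loop
      vertex 7.0 30.0 0.0
      vertex 7.0 6.0 0.0
      vertex 0.0 0.0 0.0
    endloop
  endfacet
  facet normal 0.0000 0.0000 -1.0000
    outer loop
      vertex 0.0 30.0 0.0
      vertex 7.0 30.0 0.0
      vertex 0.0 0.0 0.0
    endloop
  endfacet
  facet normal 0.0000 0.0000 1.0000
    outer loop
      vertex 0.0 0.0 16.0
      vertex 27.0 0.0 16.0
      vertex 27.0 6.0 16.0
    endloop
  endfacet
  facet normal 0.0000 0.0000 1.0000
    outer loop
      vertex 0.0 0.0 16.0
      vertex 27.0 6.0 16.0
      vertex 7.0 6.0 16.0
    endloop
  endfacet
  facet normal 0.0000 0.0000 1.0000
    outer loop
      vertex 0.0 0.0 16.0
      vertex 7.0 6.0 16.0
      vertex 7.0 30.0 16.0
    endloop
  endfacet
  facet normal 0.0000 0.0000 1.0000
    outer loop
      vertex 0.0 0.0 16.0
      vertex 7.0 30.0 16.0
      vertex 0.0 30.0 16.0
    endloop
  endfacet
  facet normal 0.0000 -1.0000 0.0000
    outer loop
      vertex 0.0 0.0 0.0
      vertex 27.0 0.0 0.0
      vertex 27.0 0.0 16.0
    endloop
  endfacet
  facet normal 0.0000 -1.0000 0.0000
    outer loop
      vertex 0.0 0.0 0.0
      vertex 27.0 0.0 16.0
      vertex 0.0 0.0 16.0
    endloop
  endfacet
  facet normal 1.0000 0.0000 0.0000
    outer loop
      vertex 27.0 0.0 0.0
      vertex 27.0 6.0 0.0
      vertex 27.0 6.0 16.0
    endloop
  endfacet
  facet normal 1.0000 0.0000 0.0000
    outer loop
      vertex 27.0 0.0 0.0
      vertex 27.0 6.0 16.0
      vertex 27.0 0.0 16.0
    endloop
  endfacet
  facet normal 0.0000 1.0000 0.0000
    outer loop
      vertex 27.0 6.0 0.0
      vertex 7.0 6.0 0.0
      vertex 7.0 6.0 16.0
    endloop
  endfacet
  facet normal 0.0000 1.0000 0.0000
    outer loop
      vertex 27.0 6.0 0.0
      vertex 7.0 6.0 16.0
      vertex 27.0 6.0 16.0
    endloop
  endfacet
  facet normal 1.0000 0.0000 0.0000
    outer loop
      vertex 7.0 6.0 0.0
      vertex 7.0 30.0 0.0
      vertex 7.0 30.0 16.0
    endloop
  endfacet
  facet normal 1.0000 0.0000 0.0000
    outer loop
      vertex 7.0 6.0 0.0
      vertex 7.0 30.0 16.0
      vertex 7.0 6.0 16.0
    endloop
  endfacet
  facet normal 0.0000 1.0000 0.0000
    outer loop
      vertex 7.0 30.0 0.0
      vertex 0.0 30.0 0.0
      vertex 0.0 30.0 16.0
    endloop
  endfacet
  facet normal 0.0000 1.0000 0.0000
    outer loop
      vertex 7.0 30.0 0.0
      vertex 0.0 30.0 16.0
      vertex 7.0 30.0 16.0
    endloop
  endfacet
  facet normal -1.0000 0.0000 0.0000
    outer loop
      vertex 0.0 30.0 0.0
      vertex 0.0 0.0 0.0
      vertex 0.0 0.0 16.0
    endloop
  endfacet
  facet normal -1.0000 0.0000 0.0000
    outer loop
      vertex 0.0 30.0 0.0
      vertex 0.0 0.0 16.0
      vertex 0.0 30.0 16.0
    endloop
  endfacet
endsolid part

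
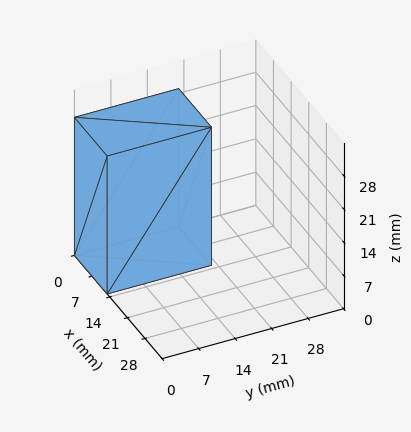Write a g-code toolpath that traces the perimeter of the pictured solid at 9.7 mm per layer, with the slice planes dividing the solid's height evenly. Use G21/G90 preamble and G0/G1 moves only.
Reading the render: the shape is a rectangular box, roughly 13 × 20 mm footprint and 29 mm tall (dimensions read to the nearest mm from the axis ticks). For the g-code, the solid's height is divided into equal slices at the stated Δz and each level perimeter traced with G1 moves after a G0 lift.

; perimeter-only toolpath
G21 ; units = mm
G90 ; absolute positioning
G28 ; home
; layer 1
G0 Z9.7
G0 X0.0 Y0.0
G1 X13.0 Y0.0
G1 X13.0 Y20.0
G1 X0.0 Y20.0
G1 X0.0 Y0.0
; layer 2
G0 Z19.3
G0 X0.0 Y0.0
G1 X13.0 Y0.0
G1 X13.0 Y20.0
G1 X0.0 Y20.0
G1 X0.0 Y0.0
; layer 3
G0 Z29.0
G0 X0.0 Y0.0
G1 X13.0 Y0.0
G1 X13.0 Y20.0
G1 X0.0 Y20.0
G1 X0.0 Y0.0
M2 ; end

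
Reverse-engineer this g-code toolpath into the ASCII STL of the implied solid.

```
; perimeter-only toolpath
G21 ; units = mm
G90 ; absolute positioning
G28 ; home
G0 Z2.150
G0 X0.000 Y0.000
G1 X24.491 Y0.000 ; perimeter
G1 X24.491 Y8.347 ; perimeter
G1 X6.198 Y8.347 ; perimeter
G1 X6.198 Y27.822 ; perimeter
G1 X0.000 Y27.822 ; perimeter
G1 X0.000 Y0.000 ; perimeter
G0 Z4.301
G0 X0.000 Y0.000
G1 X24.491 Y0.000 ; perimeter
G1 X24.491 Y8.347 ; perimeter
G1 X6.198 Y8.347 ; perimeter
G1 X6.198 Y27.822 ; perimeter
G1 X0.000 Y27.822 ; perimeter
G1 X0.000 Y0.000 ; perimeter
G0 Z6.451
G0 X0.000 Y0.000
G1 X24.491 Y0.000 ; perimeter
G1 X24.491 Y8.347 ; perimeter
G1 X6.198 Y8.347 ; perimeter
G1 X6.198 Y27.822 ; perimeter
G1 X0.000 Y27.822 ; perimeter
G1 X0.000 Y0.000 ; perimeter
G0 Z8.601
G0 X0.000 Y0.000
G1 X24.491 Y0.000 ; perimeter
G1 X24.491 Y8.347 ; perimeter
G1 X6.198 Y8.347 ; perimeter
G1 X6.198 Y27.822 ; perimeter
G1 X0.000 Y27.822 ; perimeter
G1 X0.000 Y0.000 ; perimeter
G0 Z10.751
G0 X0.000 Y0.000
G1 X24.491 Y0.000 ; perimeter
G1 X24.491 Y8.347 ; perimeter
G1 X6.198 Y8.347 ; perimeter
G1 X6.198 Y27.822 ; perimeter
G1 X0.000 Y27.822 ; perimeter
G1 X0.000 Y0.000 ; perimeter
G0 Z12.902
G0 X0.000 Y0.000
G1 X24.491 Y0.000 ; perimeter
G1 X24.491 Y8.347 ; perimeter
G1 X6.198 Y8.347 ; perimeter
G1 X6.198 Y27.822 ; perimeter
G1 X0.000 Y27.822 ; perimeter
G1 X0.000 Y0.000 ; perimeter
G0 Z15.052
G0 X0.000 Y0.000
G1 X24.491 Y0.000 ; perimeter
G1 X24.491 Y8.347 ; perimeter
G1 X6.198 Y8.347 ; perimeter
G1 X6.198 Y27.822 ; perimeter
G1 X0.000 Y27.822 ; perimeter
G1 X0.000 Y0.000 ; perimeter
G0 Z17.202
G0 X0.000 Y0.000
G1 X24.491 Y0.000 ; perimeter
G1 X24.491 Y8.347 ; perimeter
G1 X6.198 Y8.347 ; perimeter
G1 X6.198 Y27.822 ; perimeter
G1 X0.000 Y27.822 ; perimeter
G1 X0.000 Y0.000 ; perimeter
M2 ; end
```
solid part
  facet normal 0.0000 0.0000 -1.0000
    outer loop
      vertex 24.491 8.347 0.000
      vertex 24.491 0.000 0.000
      vertex 0.000 0.000 0.000
    endloop
  endfacet
  facet normal 0.0000 0.0000 -1.0000
    outer loop
      vertex 6.198 8.347 0.000
      vertex 24.491 8.347 0.000
      vertex 0.000 0.000 0.000
    endloop
  endfacet
  facet normal 0.0000 0.0000 -1.0000
    outer loop
      vertex 6.198 27.822 0.000
      vertex 6.198 8.347 0.000
      vertex 0.000 0.000 0.000
    endloop
  endfacet
  facet normal 0.0000 0.0000 -1.0000
    outer loop
      vertex 0.000 27.822 0.000
      vertex 6.198 27.822 0.000
      vertex 0.000 0.000 0.000
    endloop
  endfacet
  facet normal 0.0000 0.0000 1.0000
    outer loop
      vertex 0.000 0.000 17.202
      vertex 24.491 0.000 17.202
      vertex 24.491 8.347 17.202
    endloop
  endfacet
  facet normal 0.0000 0.0000 1.0000
    outer loop
      vertex 0.000 0.000 17.202
      vertex 24.491 8.347 17.202
      vertex 6.198 8.347 17.202
    endloop
  endfacet
  facet normal 0.0000 0.0000 1.0000
    outer loop
      vertex 0.000 0.000 17.202
      vertex 6.198 8.347 17.202
      vertex 6.198 27.822 17.202
    endloop
  endfacet
  facet normal 0.0000 0.0000 1.0000
    outer loop
      vertex 0.000 0.000 17.202
      vertex 6.198 27.822 17.202
      vertex 0.000 27.822 17.202
    endloop
  endfacet
  facet normal 0.0000 -1.0000 0.0000
    outer loop
      vertex 0.000 0.000 0.000
      vertex 24.491 0.000 0.000
      vertex 24.491 0.000 17.202
    endloop
  endfacet
  facet normal 0.0000 -1.0000 0.0000
    outer loop
      vertex 0.000 0.000 0.000
      vertex 24.491 0.000 17.202
      vertex 0.000 0.000 17.202
    endloop
  endfacet
  facet normal 1.0000 0.0000 0.0000
    outer loop
      vertex 24.491 0.000 0.000
      vertex 24.491 8.347 0.000
      vertex 24.491 8.347 17.202
    endloop
  endfacet
  facet normal 1.0000 0.0000 0.0000
    outer loop
      vertex 24.491 0.000 0.000
      vertex 24.491 8.347 17.202
      vertex 24.491 0.000 17.202
    endloop
  endfacet
  facet normal 0.0000 1.0000 0.0000
    outer loop
      vertex 24.491 8.347 0.000
      vertex 6.198 8.347 0.000
      vertex 6.198 8.347 17.202
    endloop
  endfacet
  facet normal 0.0000 1.0000 0.0000
    outer loop
      vertex 24.491 8.347 0.000
      vertex 6.198 8.347 17.202
      vertex 24.491 8.347 17.202
    endloop
  endfacet
  facet normal 1.0000 0.0000 0.0000
    outer loop
      vertex 6.198 8.347 0.000
      vertex 6.198 27.822 0.000
      vertex 6.198 27.822 17.202
    endloop
  endfacet
  facet normal 1.0000 0.0000 0.0000
    outer loop
      vertex 6.198 8.347 0.000
      vertex 6.198 27.822 17.202
      vertex 6.198 8.347 17.202
    endloop
  endfacet
  facet normal 0.0000 1.0000 0.0000
    outer loop
      vertex 6.198 27.822 0.000
      vertex 0.000 27.822 0.000
      vertex 0.000 27.822 17.202
    endloop
  endfacet
  facet normal 0.0000 1.0000 0.0000
    outer loop
      vertex 6.198 27.822 0.000
      vertex 0.000 27.822 17.202
      vertex 6.198 27.822 17.202
    endloop
  endfacet
  facet normal -1.0000 0.0000 0.0000
    outer loop
      vertex 0.000 27.822 0.000
      vertex 0.000 0.000 0.000
      vertex 0.000 0.000 17.202
    endloop
  endfacet
  facet normal -1.0000 0.0000 0.0000
    outer loop
      vertex 0.000 27.822 0.000
      vertex 0.000 0.000 17.202
      vertex 0.000 27.822 17.202
    endloop
  endfacet
endsolid part

The G0 Z moves step by Δz≈2.150 mm. Every layer's G1 loop is the same polygon, so the solid is a straight extrusion of it from z=0 to z≈17.2. Closing with flat bottom and top caps and triangulating gives 20 facets — an L-shaped prism: outer 24.5 × 27.8 mm, arm thicknesses ≈ 8.35 mm (horizontal) and 6.2 mm (vertical), extruded 17.2 mm in z.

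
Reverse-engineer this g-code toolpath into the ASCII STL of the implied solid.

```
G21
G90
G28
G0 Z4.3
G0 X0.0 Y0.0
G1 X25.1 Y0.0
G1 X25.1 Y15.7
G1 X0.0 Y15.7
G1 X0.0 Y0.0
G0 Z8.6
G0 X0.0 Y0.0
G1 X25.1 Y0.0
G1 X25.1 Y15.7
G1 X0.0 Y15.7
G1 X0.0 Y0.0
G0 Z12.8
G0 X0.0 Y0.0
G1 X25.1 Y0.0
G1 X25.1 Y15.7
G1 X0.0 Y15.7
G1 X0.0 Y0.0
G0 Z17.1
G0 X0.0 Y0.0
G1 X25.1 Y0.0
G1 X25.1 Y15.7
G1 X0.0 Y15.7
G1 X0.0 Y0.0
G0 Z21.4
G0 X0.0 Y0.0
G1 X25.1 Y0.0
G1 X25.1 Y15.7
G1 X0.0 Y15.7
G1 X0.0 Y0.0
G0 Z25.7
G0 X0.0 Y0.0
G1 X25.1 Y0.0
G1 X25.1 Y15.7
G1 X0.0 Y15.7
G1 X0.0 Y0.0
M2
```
solid part
  facet normal 0.0000 0.0000 -1.0000
    outer loop
      vertex 25.1 15.7 0.0
      vertex 25.1 0.0 0.0
      vertex 0.0 0.0 0.0
    endloop
  endfacet
  facet normal 0.0000 0.0000 -1.0000
    outer loop
      vertex 0.0 15.7 0.0
      vertex 25.1 15.7 0.0
      vertex 0.0 0.0 0.0
    endloop
  endfacet
  facet normal 0.0000 0.0000 1.0000
    outer loop
      vertex 0.0 0.0 25.7
      vertex 25.1 0.0 25.7
      vertex 25.1 15.7 25.7
    endloop
  endfacet
  facet normal 0.0000 0.0000 1.0000
    outer loop
      vertex 0.0 0.0 25.7
      vertex 25.1 15.7 25.7
      vertex 0.0 15.7 25.7
    endloop
  endfacet
  facet normal 0.0000 -1.0000 0.0000
    outer loop
      vertex 0.0 0.0 0.0
      vertex 25.1 0.0 0.0
      vertex 25.1 0.0 25.7
    endloop
  endfacet
  facet normal 0.0000 -1.0000 0.0000
    outer loop
      vertex 0.0 0.0 0.0
      vertex 25.1 0.0 25.7
      vertex 0.0 0.0 25.7
    endloop
  endfacet
  facet normal 0.0000 1.0000 0.0000
    outer loop
      vertex 25.1 15.7 25.7
      vertex 25.1 15.7 0.0
      vertex 0.0 15.7 0.0
    endloop
  endfacet
  facet normal 0.0000 1.0000 0.0000
    outer loop
      vertex 0.0 15.7 25.7
      vertex 25.1 15.7 25.7
      vertex 0.0 15.7 0.0
    endloop
  endfacet
  facet normal -1.0000 0.0000 0.0000
    outer loop
      vertex 0.0 15.7 25.7
      vertex 0.0 15.7 0.0
      vertex 0.0 0.0 0.0
    endloop
  endfacet
  facet normal -1.0000 0.0000 0.0000
    outer loop
      vertex 0.0 0.0 25.7
      vertex 0.0 15.7 25.7
      vertex 0.0 0.0 0.0
    endloop
  endfacet
  facet normal 1.0000 0.0000 0.0000
    outer loop
      vertex 25.1 0.0 0.0
      vertex 25.1 15.7 0.0
      vertex 25.1 15.7 25.7
    endloop
  endfacet
  facet normal 1.0000 0.0000 0.0000
    outer loop
      vertex 25.1 0.0 0.0
      vertex 25.1 15.7 25.7
      vertex 25.1 0.0 25.7
    endloop
  endfacet
endsolid part

The G0 Z moves step by Δz≈4.3 mm. Every layer's G1 loop is the same polygon, so the solid is a straight extrusion of it from z=0 to z≈25.7. Closing with flat bottom and top caps and triangulating gives 12 facets — a rectangular box, roughly 25.1 × 15.7 mm footprint and 25.7 mm tall.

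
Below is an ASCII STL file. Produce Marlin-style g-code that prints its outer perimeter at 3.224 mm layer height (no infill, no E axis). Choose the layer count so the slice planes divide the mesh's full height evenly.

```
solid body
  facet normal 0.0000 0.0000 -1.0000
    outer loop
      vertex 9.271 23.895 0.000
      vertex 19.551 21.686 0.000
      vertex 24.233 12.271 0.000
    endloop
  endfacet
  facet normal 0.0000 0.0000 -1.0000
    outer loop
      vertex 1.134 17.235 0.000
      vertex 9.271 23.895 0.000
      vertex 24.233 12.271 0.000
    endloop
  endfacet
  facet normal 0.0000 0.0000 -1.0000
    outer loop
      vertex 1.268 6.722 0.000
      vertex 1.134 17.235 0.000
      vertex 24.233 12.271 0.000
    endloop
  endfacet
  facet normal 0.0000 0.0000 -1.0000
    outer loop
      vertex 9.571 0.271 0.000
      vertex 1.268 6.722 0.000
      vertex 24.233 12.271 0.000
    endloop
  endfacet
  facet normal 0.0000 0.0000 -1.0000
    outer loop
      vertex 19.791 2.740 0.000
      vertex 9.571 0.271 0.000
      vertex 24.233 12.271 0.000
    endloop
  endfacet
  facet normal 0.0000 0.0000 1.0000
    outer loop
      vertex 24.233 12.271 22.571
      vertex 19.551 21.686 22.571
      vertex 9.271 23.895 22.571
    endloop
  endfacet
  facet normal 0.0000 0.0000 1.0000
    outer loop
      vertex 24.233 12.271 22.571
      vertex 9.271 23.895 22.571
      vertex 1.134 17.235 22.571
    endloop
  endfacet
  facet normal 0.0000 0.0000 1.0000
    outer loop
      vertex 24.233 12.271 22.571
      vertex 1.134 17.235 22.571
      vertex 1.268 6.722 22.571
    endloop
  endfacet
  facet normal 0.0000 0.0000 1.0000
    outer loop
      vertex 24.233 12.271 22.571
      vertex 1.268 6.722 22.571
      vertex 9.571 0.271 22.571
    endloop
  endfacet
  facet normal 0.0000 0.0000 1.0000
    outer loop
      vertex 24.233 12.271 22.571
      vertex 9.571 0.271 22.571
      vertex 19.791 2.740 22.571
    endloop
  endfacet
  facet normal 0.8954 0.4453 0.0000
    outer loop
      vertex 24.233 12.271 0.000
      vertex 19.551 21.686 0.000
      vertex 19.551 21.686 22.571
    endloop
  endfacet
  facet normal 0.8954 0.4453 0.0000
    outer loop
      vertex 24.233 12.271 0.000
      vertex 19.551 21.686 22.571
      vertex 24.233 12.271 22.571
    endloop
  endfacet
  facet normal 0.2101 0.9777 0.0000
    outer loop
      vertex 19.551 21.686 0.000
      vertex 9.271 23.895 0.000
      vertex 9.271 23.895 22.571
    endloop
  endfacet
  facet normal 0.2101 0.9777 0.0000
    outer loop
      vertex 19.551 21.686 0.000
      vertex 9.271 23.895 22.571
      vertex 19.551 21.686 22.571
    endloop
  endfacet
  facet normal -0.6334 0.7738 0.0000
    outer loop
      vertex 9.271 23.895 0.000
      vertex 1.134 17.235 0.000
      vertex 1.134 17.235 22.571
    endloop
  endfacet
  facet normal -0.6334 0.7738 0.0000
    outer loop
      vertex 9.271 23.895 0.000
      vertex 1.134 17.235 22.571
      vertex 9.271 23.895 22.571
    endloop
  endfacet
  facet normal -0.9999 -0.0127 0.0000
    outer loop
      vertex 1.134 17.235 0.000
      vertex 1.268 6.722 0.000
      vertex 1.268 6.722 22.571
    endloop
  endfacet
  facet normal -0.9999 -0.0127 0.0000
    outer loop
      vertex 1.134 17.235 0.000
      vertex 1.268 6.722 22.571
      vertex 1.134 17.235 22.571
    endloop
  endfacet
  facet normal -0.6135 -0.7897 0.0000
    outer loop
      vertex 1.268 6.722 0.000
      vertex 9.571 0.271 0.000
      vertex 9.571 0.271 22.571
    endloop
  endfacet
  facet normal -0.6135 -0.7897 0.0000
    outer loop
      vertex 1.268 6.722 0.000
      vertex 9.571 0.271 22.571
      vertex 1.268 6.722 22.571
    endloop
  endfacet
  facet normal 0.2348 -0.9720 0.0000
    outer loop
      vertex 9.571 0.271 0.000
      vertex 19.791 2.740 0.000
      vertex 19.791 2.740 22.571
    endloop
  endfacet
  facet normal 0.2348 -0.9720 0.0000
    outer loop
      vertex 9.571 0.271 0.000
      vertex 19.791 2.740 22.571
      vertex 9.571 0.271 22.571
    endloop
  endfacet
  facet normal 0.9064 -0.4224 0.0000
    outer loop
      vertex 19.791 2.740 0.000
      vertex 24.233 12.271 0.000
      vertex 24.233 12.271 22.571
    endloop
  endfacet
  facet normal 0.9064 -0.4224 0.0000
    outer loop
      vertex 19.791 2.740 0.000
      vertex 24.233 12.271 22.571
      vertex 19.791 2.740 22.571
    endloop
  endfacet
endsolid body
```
; perimeter-only toolpath
G21 ; units = mm
G90 ; absolute positioning
G28 ; home
; layer 1
G0 Z3.224
G0 X24.233 Y12.271
G1 X19.551 Y21.686
G1 X9.271 Y23.895
G1 X1.134 Y17.235
G1 X1.268 Y6.722
G1 X9.571 Y0.271
G1 X19.791 Y2.740
G1 X24.233 Y12.271
; layer 2
G0 Z6.449
G0 X24.233 Y12.271
G1 X19.551 Y21.686
G1 X9.271 Y23.895
G1 X1.134 Y17.235
G1 X1.268 Y6.722
G1 X9.571 Y0.271
G1 X19.791 Y2.740
G1 X24.233 Y12.271
; layer 3
G0 Z9.673
G0 X24.233 Y12.271
G1 X19.551 Y21.686
G1 X9.271 Y23.895
G1 X1.134 Y17.235
G1 X1.268 Y6.722
G1 X9.571 Y0.271
G1 X19.791 Y2.740
G1 X24.233 Y12.271
; layer 4
G0 Z12.898
G0 X24.233 Y12.271
G1 X19.551 Y21.686
G1 X9.271 Y23.895
G1 X1.134 Y17.235
G1 X1.268 Y6.722
G1 X9.571 Y0.271
G1 X19.791 Y2.740
G1 X24.233 Y12.271
; layer 5
G0 Z16.122
G0 X24.233 Y12.271
G1 X19.551 Y21.686
G1 X9.271 Y23.895
G1 X1.134 Y17.235
G1 X1.268 Y6.722
G1 X9.571 Y0.271
G1 X19.791 Y2.740
G1 X24.233 Y12.271
; layer 6
G0 Z19.347
G0 X24.233 Y12.271
G1 X19.551 Y21.686
G1 X9.271 Y23.895
G1 X1.134 Y17.235
G1 X1.268 Y6.722
G1 X9.571 Y0.271
G1 X19.791 Y2.740
G1 X24.233 Y12.271
; layer 7
G0 Z22.571
G0 X24.233 Y12.271
G1 X19.551 Y21.686
G1 X9.271 Y23.895
G1 X1.134 Y17.235
G1 X1.268 Y6.722
G1 X9.571 Y0.271
G1 X19.791 Y2.740
G1 X24.233 Y12.271
M2 ; end

The solid is a regular 7-sided prism (a cylinder approximated with 7 flat sides), circumscribed radius ≈ 12.1 mm, height ≈ 22.6 mm. Slicing at Δz = 3.224 mm — 7 equal slices spanning the solid's height, so layer i sits at z = i·h/7 — gives 7 non-empty perimeters. Each is a 7-segment closed polygon; G0 lifts to the layer z and rapids to the start vertex, then G1 traces the edges.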